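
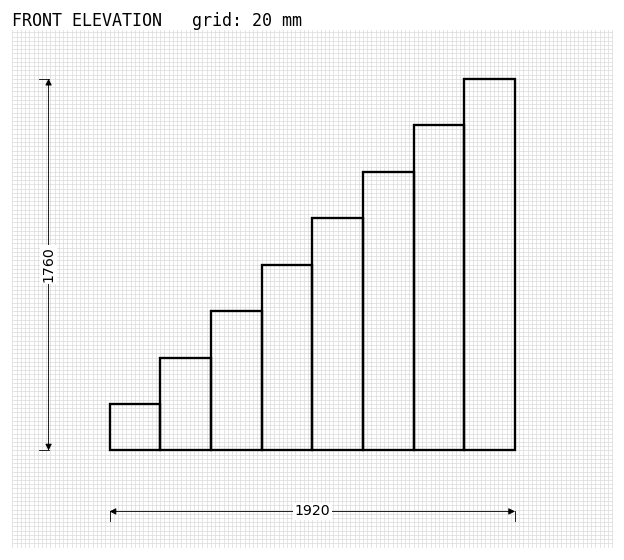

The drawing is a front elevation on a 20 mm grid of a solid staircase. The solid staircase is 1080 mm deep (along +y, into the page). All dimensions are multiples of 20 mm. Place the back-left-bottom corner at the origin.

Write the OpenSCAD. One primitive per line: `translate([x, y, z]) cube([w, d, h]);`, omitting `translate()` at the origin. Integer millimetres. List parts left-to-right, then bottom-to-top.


cube([240, 1080, 220]);
translate([240, 0, 0]) cube([240, 1080, 440]);
translate([480, 0, 0]) cube([240, 1080, 660]);
translate([720, 0, 0]) cube([240, 1080, 880]);
translate([960, 0, 0]) cube([240, 1080, 1100]);
translate([1200, 0, 0]) cube([240, 1080, 1320]);
translate([1440, 0, 0]) cube([240, 1080, 1540]);
translate([1680, 0, 0]) cube([240, 1080, 1760]);


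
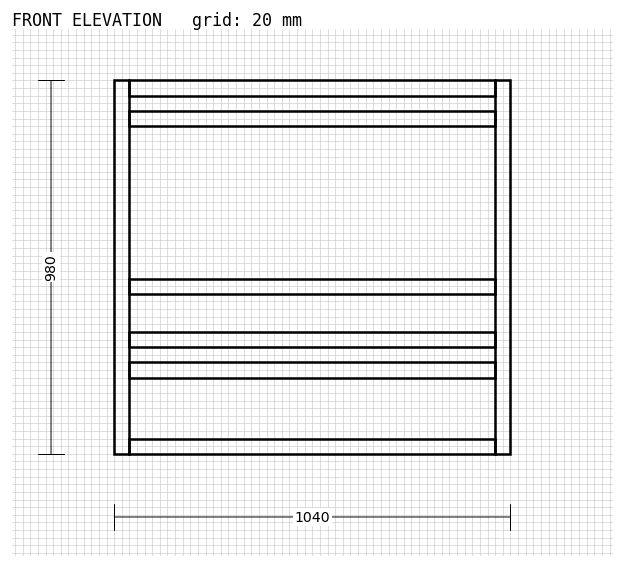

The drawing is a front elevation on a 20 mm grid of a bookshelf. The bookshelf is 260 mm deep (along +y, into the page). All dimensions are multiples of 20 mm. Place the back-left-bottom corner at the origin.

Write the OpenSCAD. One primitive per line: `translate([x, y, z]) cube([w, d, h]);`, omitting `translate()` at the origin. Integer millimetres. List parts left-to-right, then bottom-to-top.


cube([40, 260, 980]);
translate([40, 0, 0]) cube([960, 260, 40]);
translate([40, 0, 200]) cube([960, 260, 40]);
translate([40, 0, 280]) cube([960, 260, 40]);
translate([40, 0, 420]) cube([960, 260, 40]);
translate([40, 0, 860]) cube([960, 260, 40]);
translate([40, 0, 940]) cube([960, 260, 40]);
translate([1000, 0, 0]) cube([40, 260, 980]);


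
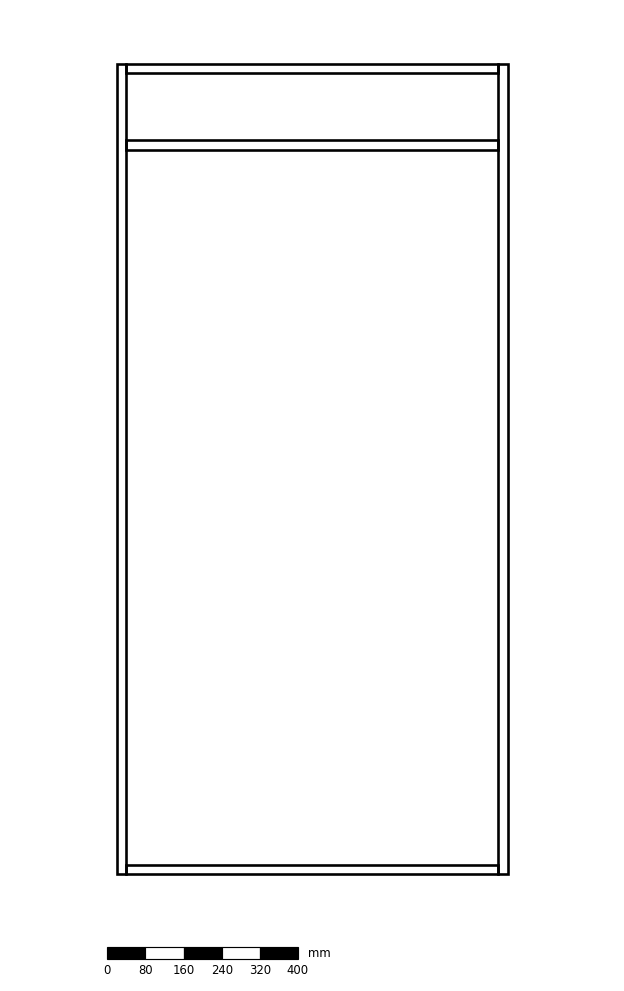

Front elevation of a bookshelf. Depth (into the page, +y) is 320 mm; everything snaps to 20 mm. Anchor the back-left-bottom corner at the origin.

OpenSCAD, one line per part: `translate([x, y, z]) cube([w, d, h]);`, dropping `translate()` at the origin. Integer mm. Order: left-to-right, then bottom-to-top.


cube([20, 320, 1700]);
translate([20, 0, 0]) cube([780, 320, 20]);
translate([20, 0, 1520]) cube([780, 320, 20]);
translate([20, 0, 1680]) cube([780, 320, 20]);
translate([800, 0, 0]) cube([20, 320, 1700]);


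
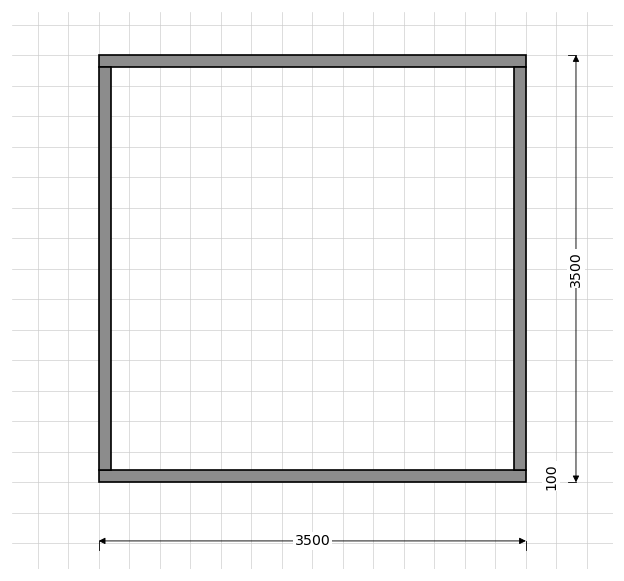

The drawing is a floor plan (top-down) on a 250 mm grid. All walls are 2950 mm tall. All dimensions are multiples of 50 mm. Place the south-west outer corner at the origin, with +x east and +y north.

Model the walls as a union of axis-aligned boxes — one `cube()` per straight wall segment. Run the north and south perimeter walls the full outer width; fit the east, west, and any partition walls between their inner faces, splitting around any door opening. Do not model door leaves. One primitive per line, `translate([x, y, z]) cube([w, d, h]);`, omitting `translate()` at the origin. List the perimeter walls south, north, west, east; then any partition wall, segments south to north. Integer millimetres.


cube([3500, 100, 2950]);
translate([0, 3400, 0]) cube([3500, 100, 2950]);
translate([0, 100, 0]) cube([100, 3300, 2950]);
translate([3400, 100, 0]) cube([100, 3300, 2950]);


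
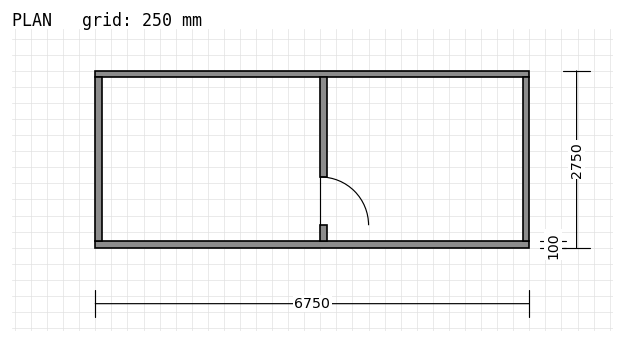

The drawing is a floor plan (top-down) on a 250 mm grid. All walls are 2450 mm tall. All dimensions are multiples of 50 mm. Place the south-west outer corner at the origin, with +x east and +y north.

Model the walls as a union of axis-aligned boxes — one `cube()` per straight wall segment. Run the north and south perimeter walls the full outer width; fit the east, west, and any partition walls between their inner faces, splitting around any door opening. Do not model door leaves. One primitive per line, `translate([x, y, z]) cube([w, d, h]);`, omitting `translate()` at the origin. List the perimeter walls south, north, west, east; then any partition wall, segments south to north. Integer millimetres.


cube([6750, 100, 2450]);
translate([0, 2650, 0]) cube([6750, 100, 2450]);
translate([0, 100, 0]) cube([100, 2550, 2450]);
translate([6650, 100, 0]) cube([100, 2550, 2450]);
translate([3500, 100, 0]) cube([100, 250, 2450]);
translate([3500, 1100, 0]) cube([100, 1550, 2450]);


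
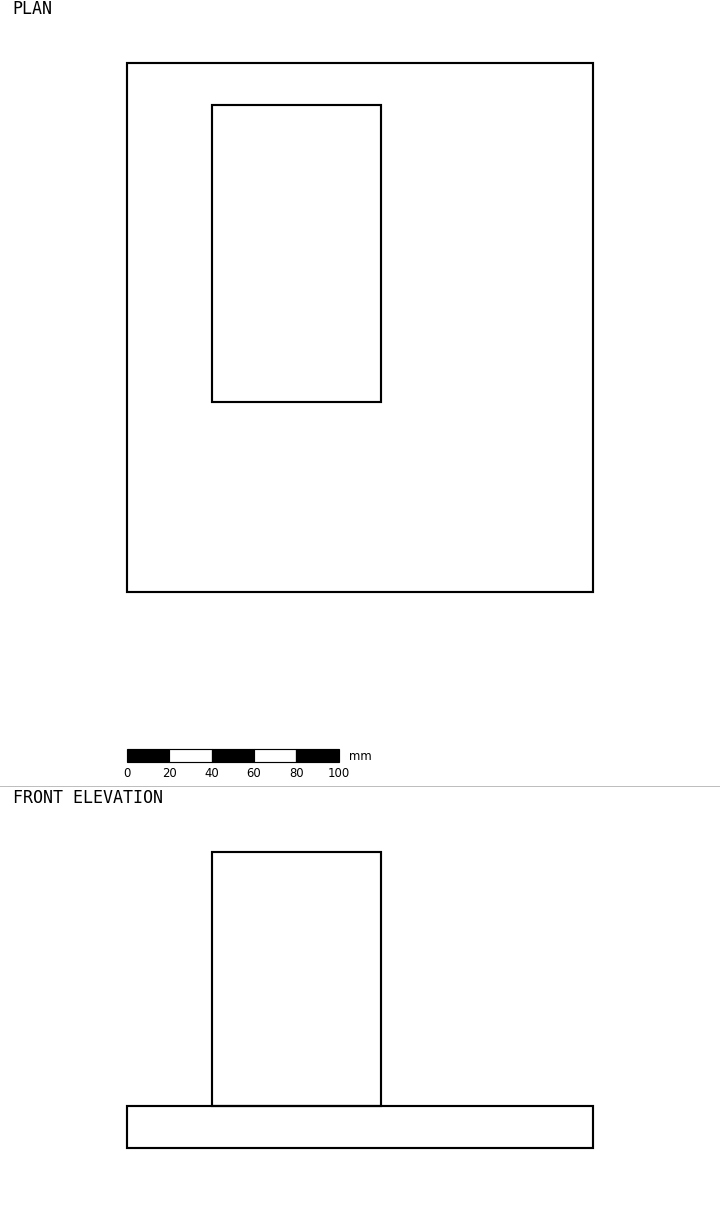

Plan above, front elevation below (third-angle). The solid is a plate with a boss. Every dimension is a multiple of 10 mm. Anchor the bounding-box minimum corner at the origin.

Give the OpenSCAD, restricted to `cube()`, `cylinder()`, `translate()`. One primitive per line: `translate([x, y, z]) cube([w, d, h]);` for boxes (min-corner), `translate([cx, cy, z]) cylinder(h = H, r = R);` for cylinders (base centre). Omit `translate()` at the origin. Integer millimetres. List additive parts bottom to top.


cube([220, 250, 20]);
translate([40, 90, 20]) cube([80, 140, 120]);


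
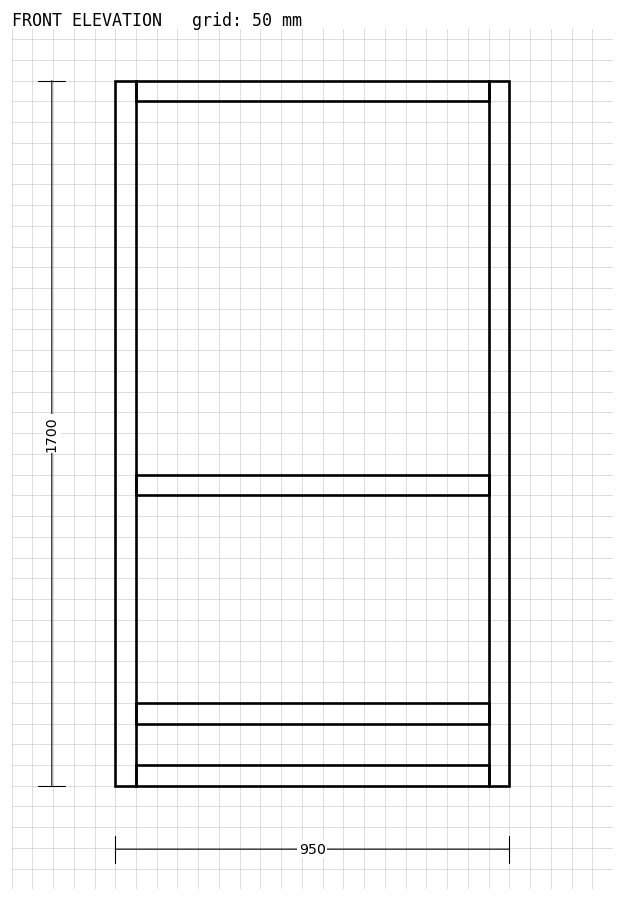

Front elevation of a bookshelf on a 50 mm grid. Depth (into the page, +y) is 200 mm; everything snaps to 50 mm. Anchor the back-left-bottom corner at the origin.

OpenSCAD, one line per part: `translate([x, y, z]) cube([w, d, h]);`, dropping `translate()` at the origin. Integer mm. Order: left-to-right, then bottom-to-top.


cube([50, 200, 1700]);
translate([50, 0, 0]) cube([850, 200, 50]);
translate([50, 0, 150]) cube([850, 200, 50]);
translate([50, 0, 700]) cube([850, 200, 50]);
translate([50, 0, 1650]) cube([850, 200, 50]);
translate([900, 0, 0]) cube([50, 200, 1700]);


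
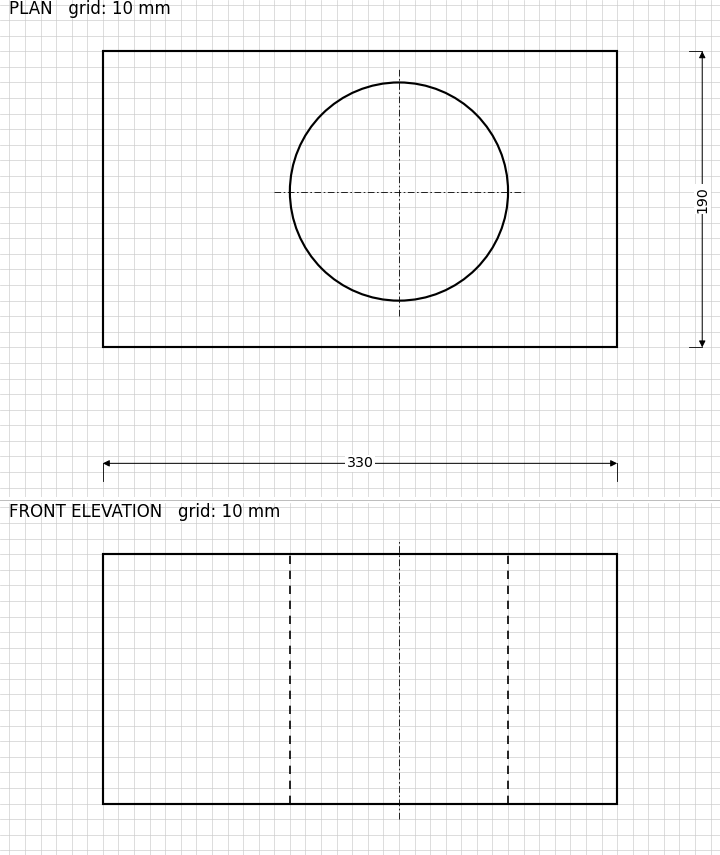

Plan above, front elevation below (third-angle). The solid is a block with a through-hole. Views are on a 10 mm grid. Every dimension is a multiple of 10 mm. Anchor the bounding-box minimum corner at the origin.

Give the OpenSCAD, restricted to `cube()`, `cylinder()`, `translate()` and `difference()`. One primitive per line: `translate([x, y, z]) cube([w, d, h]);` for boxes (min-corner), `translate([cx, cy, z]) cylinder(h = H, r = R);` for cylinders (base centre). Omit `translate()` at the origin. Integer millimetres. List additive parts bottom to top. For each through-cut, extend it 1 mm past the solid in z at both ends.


difference() {
  cube([330, 190, 160]);
  translate([190, 100, -1]) cylinder(h = 162, r = 70);
}


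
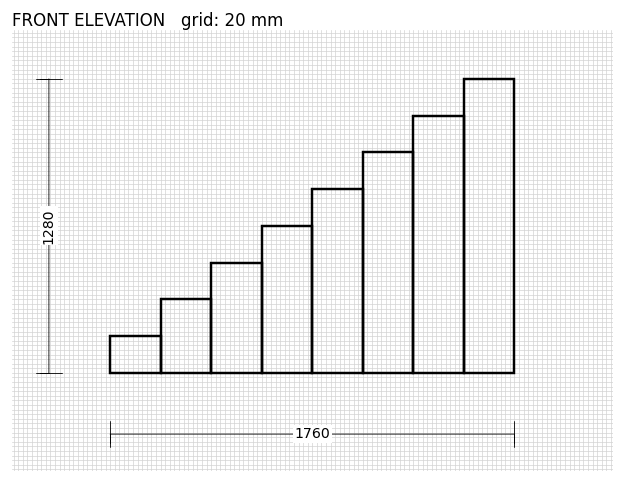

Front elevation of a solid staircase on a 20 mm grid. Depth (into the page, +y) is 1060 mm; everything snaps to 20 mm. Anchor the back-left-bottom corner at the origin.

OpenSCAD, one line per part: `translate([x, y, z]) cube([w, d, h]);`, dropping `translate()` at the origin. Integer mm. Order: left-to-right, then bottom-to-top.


cube([220, 1060, 160]);
translate([220, 0, 0]) cube([220, 1060, 320]);
translate([440, 0, 0]) cube([220, 1060, 480]);
translate([660, 0, 0]) cube([220, 1060, 640]);
translate([880, 0, 0]) cube([220, 1060, 800]);
translate([1100, 0, 0]) cube([220, 1060, 960]);
translate([1320, 0, 0]) cube([220, 1060, 1120]);
translate([1540, 0, 0]) cube([220, 1060, 1280]);


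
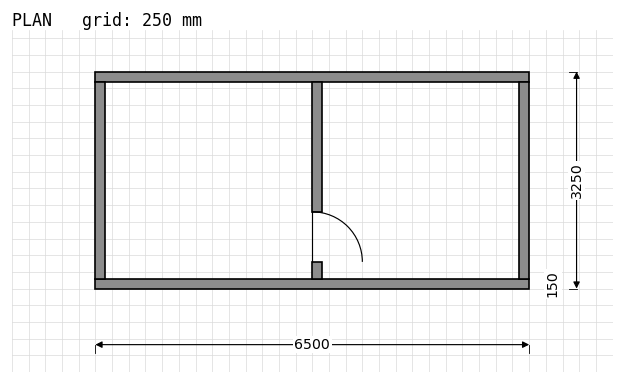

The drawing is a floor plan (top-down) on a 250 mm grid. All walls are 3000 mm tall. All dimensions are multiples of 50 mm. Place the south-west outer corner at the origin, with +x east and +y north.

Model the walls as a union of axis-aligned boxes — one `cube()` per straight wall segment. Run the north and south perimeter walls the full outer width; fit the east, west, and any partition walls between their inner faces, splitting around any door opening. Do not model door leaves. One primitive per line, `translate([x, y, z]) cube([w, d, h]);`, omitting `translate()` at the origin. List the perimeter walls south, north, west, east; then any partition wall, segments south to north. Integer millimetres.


cube([6500, 150, 3000]);
translate([0, 3100, 0]) cube([6500, 150, 3000]);
translate([0, 150, 0]) cube([150, 2950, 3000]);
translate([6350, 150, 0]) cube([150, 2950, 3000]);
translate([3250, 150, 0]) cube([150, 250, 3000]);
translate([3250, 1150, 0]) cube([150, 1950, 3000]);


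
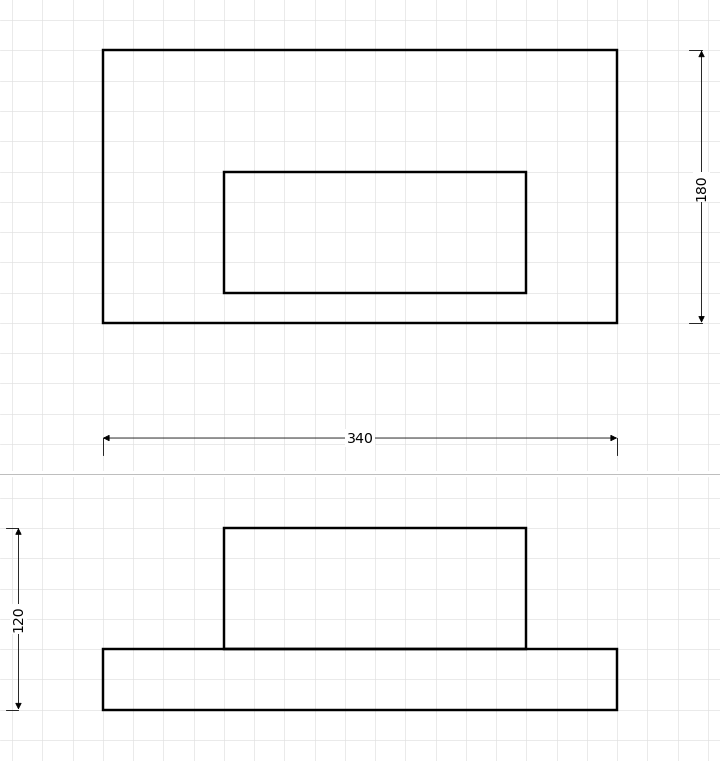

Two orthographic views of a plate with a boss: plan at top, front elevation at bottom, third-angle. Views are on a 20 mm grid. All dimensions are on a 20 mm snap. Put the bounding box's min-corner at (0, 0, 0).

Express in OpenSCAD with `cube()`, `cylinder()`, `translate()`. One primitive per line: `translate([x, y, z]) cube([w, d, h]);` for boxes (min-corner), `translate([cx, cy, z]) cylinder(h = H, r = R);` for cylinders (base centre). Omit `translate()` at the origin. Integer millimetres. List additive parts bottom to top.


cube([340, 180, 40]);
translate([80, 20, 40]) cube([200, 80, 80]);


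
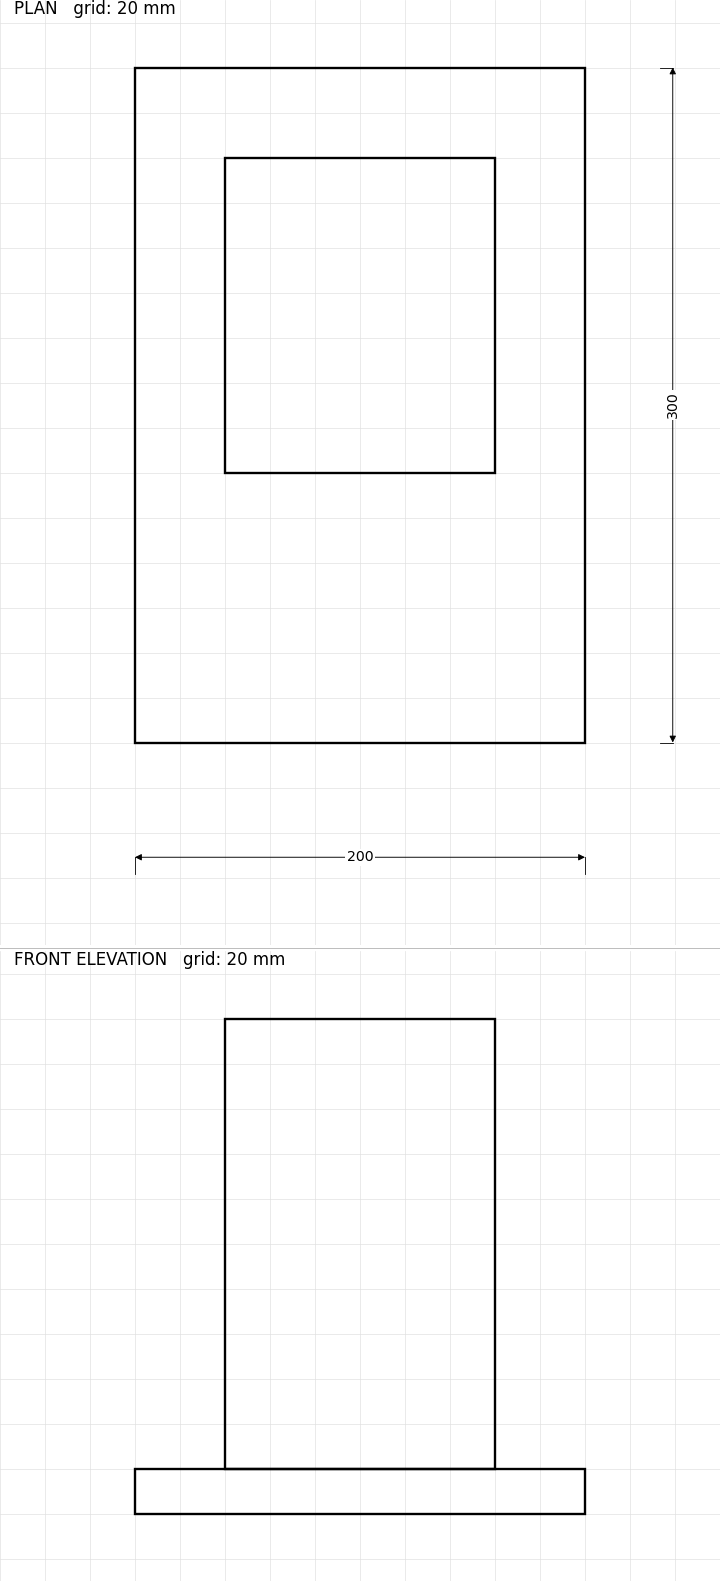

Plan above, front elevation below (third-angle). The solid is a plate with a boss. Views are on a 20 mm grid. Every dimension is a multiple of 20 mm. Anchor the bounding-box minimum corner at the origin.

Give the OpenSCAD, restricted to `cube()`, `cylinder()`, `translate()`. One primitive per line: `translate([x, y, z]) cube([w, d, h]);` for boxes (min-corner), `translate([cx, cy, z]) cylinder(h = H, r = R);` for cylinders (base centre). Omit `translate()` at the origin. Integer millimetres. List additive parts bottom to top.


cube([200, 300, 20]);
translate([40, 120, 20]) cube([120, 140, 200]);


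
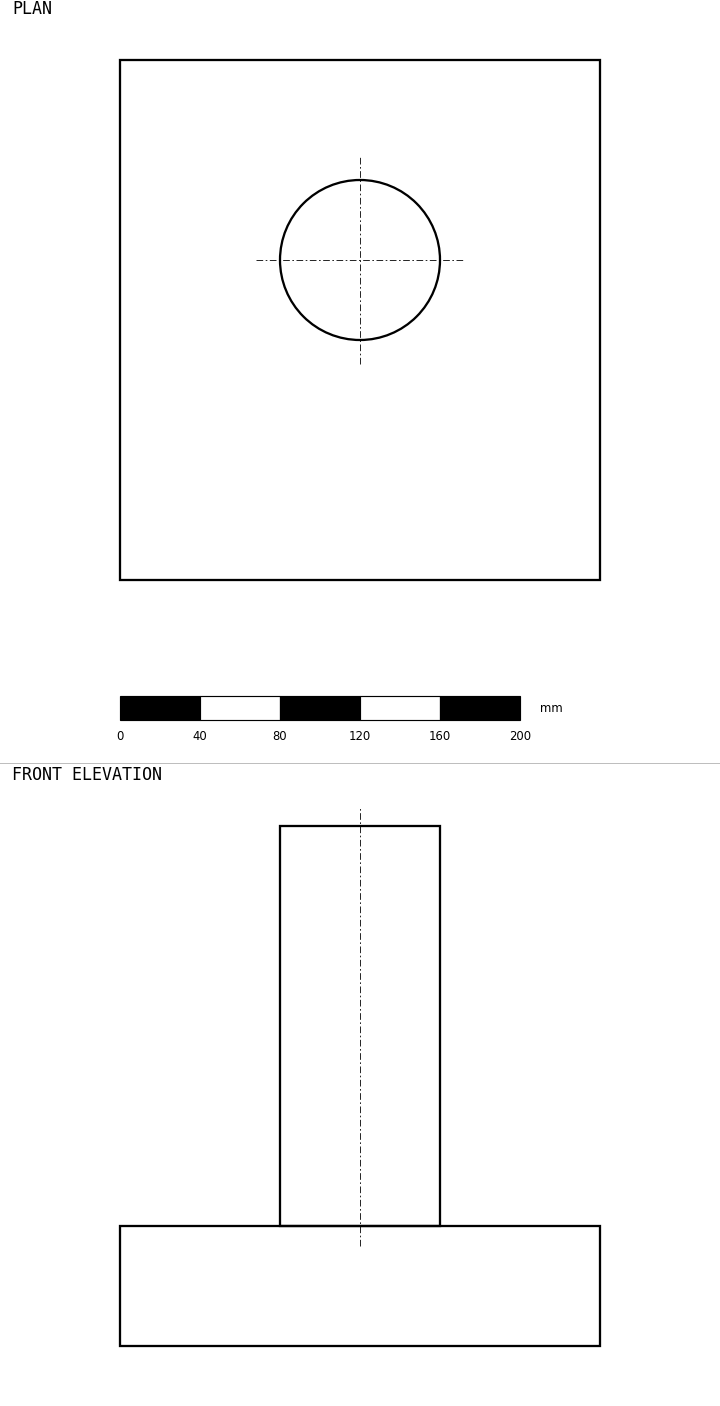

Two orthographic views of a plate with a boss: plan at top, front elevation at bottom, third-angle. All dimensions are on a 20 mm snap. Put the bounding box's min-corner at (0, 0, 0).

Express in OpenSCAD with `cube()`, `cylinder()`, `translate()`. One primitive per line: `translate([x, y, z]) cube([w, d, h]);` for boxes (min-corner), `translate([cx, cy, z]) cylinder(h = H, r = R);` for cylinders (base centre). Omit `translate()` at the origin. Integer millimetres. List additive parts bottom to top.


cube([240, 260, 60]);
translate([120, 160, 60]) cylinder(h = 200, r = 40);


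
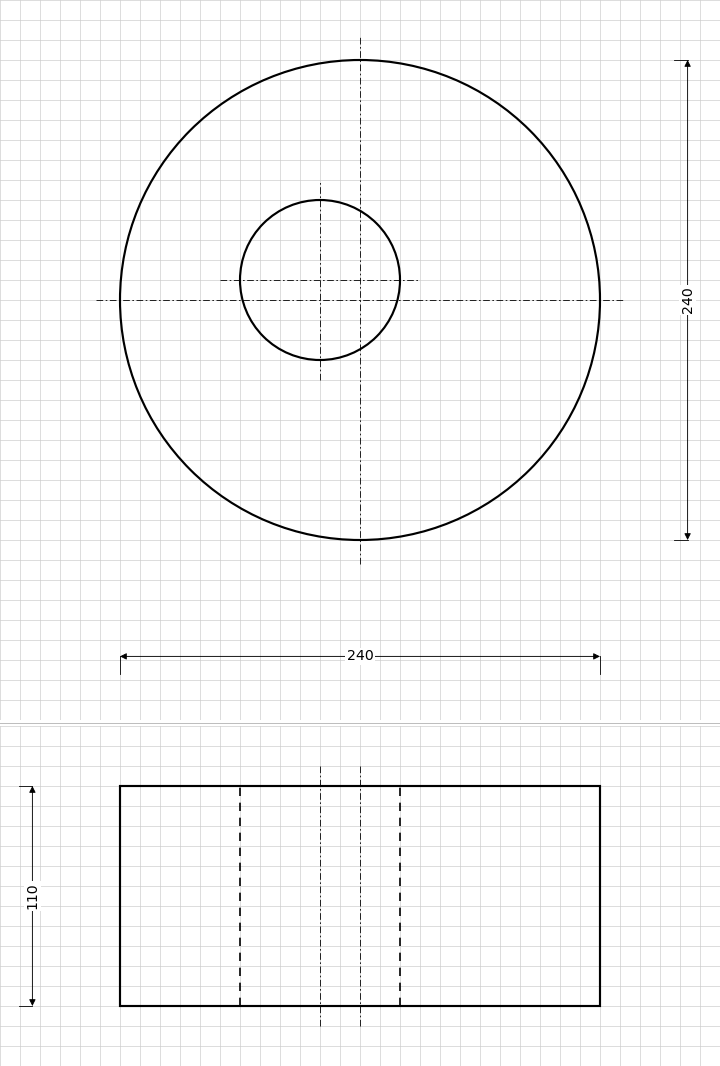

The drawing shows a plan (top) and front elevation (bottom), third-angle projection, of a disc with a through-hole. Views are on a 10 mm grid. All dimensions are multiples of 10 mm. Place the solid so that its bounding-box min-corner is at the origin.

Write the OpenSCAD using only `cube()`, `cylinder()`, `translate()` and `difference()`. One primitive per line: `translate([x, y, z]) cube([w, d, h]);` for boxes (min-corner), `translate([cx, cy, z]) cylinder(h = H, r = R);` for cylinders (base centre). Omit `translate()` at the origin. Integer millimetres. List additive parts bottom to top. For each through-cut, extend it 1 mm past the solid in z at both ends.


difference() {
  translate([120, 120, 0]) cylinder(h = 110, r = 120);
  translate([100, 130, -1]) cylinder(h = 112, r = 40);
}


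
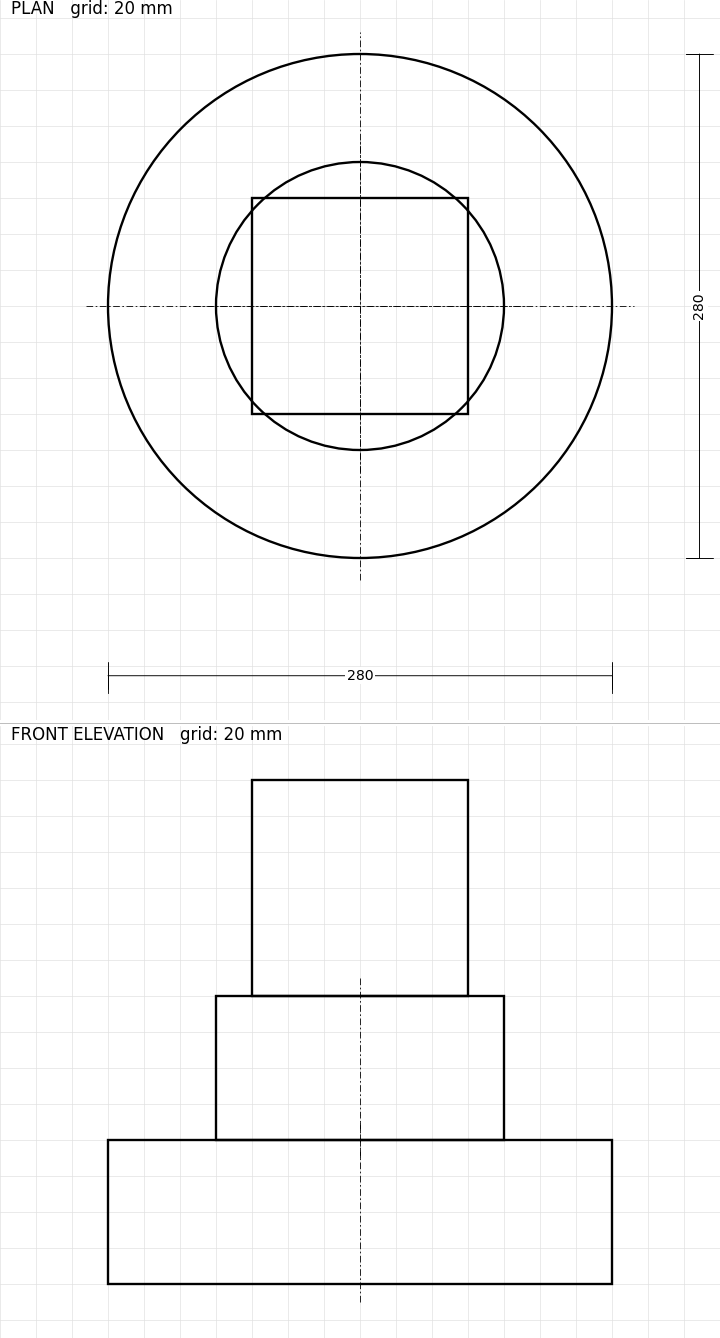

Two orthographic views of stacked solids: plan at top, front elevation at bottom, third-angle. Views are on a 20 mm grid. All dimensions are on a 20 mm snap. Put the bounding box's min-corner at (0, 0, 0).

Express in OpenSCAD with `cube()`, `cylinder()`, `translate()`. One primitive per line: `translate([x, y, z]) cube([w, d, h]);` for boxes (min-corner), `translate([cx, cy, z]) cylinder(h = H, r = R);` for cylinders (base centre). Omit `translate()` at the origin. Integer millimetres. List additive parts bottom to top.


translate([140, 140, 0]) cylinder(h = 80, r = 140);
translate([140, 140, 80]) cylinder(h = 80, r = 80);
translate([80, 80, 160]) cube([120, 120, 120]);


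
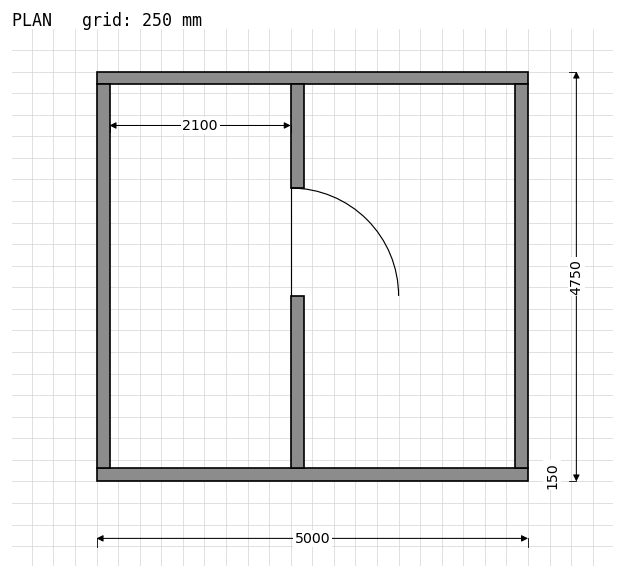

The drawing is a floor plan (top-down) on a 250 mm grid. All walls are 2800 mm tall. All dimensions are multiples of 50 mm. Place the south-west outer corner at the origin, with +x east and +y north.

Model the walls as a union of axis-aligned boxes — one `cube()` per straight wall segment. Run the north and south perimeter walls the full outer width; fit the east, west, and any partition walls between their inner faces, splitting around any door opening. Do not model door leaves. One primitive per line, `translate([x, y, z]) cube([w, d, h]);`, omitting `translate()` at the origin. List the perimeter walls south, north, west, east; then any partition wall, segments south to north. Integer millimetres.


cube([5000, 150, 2800]);
translate([0, 4600, 0]) cube([5000, 150, 2800]);
translate([0, 150, 0]) cube([150, 4450, 2800]);
translate([4850, 150, 0]) cube([150, 4450, 2800]);
translate([2250, 150, 0]) cube([150, 2000, 2800]);
translate([2250, 3400, 0]) cube([150, 1200, 2800]);


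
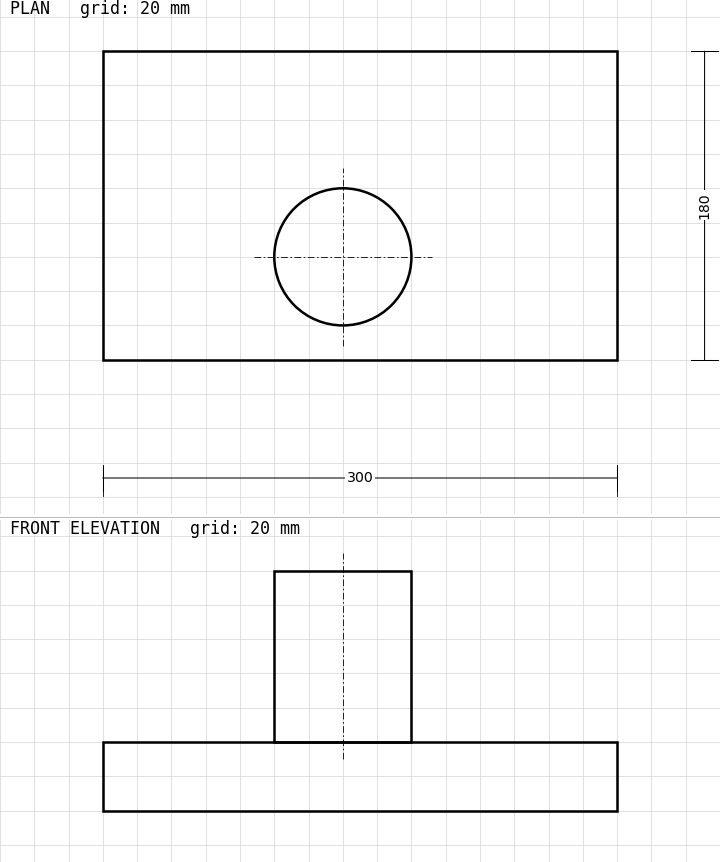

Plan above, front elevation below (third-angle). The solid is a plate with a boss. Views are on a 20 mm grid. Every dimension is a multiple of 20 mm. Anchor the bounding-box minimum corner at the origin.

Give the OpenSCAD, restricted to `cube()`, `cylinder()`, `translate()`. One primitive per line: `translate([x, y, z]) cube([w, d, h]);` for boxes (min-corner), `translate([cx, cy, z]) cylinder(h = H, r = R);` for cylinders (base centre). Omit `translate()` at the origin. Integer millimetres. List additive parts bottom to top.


cube([300, 180, 40]);
translate([140, 60, 40]) cylinder(h = 100, r = 40);


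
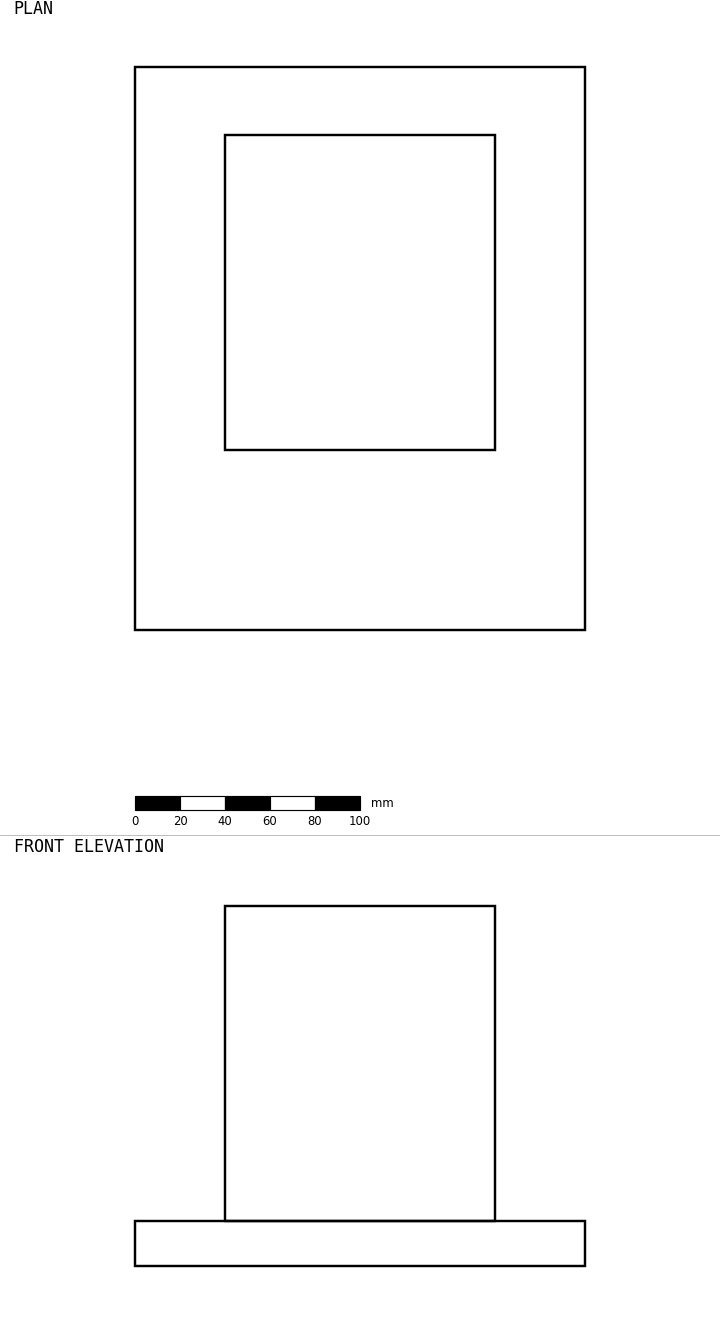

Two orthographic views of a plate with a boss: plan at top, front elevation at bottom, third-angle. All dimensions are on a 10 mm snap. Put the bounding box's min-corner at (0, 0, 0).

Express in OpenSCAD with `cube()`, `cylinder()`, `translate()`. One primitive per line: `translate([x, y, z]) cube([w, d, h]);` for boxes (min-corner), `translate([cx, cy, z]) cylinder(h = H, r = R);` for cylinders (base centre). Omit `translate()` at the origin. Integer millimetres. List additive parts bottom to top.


cube([200, 250, 20]);
translate([40, 80, 20]) cube([120, 140, 140]);


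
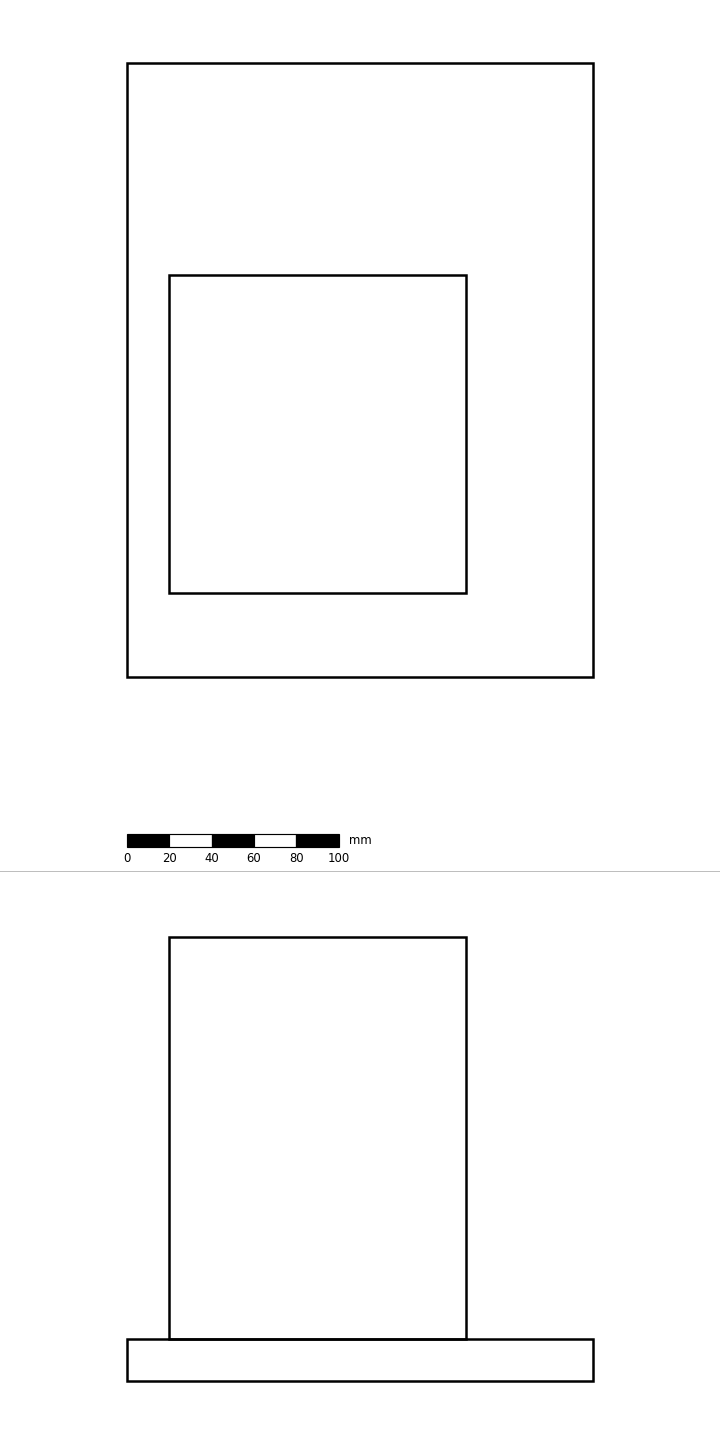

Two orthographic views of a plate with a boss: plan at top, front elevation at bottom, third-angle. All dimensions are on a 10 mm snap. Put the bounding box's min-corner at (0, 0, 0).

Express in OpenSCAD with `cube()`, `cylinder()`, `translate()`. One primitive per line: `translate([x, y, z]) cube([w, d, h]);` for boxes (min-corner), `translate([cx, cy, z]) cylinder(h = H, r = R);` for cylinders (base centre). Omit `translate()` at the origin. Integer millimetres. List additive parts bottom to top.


cube([220, 290, 20]);
translate([20, 40, 20]) cube([140, 150, 190]);


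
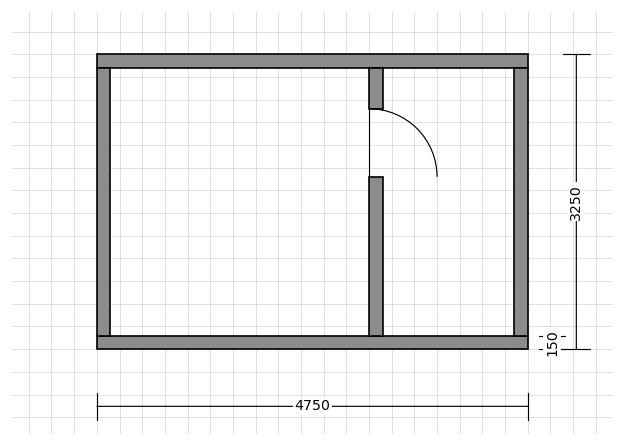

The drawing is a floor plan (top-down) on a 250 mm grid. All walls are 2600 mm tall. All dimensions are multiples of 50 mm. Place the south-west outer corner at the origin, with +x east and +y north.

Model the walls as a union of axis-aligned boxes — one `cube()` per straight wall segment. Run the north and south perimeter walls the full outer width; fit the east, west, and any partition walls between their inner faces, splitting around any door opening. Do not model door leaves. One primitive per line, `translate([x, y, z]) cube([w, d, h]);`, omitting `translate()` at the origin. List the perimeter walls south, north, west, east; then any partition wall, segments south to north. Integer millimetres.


cube([4750, 150, 2600]);
translate([0, 3100, 0]) cube([4750, 150, 2600]);
translate([0, 150, 0]) cube([150, 2950, 2600]);
translate([4600, 150, 0]) cube([150, 2950, 2600]);
translate([3000, 150, 0]) cube([150, 1750, 2600]);
translate([3000, 2650, 0]) cube([150, 450, 2600]);


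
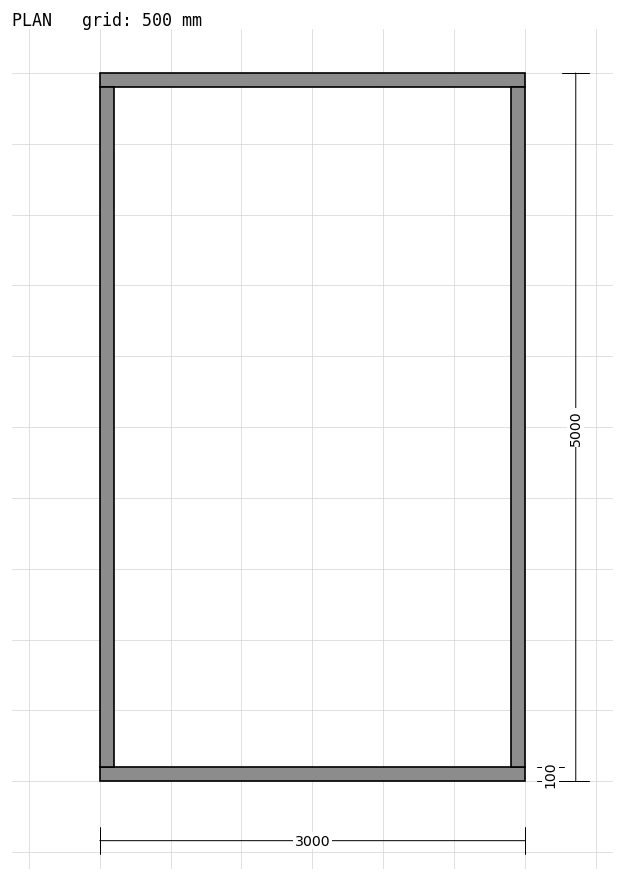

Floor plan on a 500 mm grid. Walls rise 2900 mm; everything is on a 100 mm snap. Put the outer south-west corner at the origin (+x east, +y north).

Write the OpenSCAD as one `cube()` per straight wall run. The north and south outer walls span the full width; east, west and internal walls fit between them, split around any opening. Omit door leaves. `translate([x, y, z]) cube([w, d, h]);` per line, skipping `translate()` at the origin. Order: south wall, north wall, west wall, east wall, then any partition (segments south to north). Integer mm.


cube([3000, 100, 2900]);
translate([0, 4900, 0]) cube([3000, 100, 2900]);
translate([0, 100, 0]) cube([100, 4800, 2900]);
translate([2900, 100, 0]) cube([100, 4800, 2900]);


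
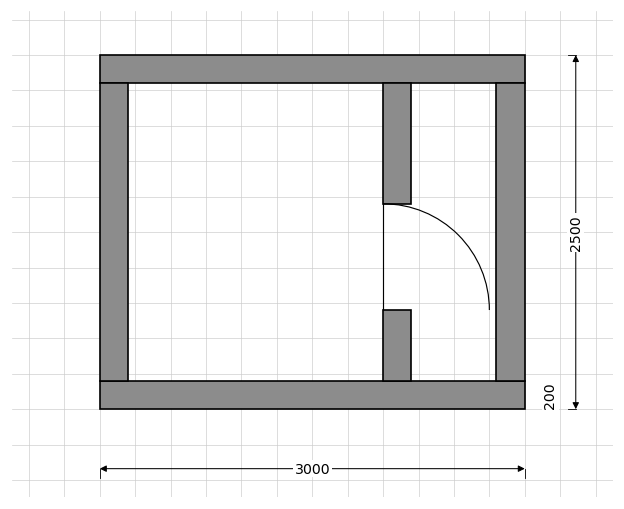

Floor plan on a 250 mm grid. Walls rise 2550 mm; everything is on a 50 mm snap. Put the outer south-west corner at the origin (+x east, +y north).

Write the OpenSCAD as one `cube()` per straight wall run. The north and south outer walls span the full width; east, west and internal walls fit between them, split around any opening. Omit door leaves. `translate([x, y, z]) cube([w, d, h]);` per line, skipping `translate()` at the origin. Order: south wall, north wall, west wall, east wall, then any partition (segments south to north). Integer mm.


cube([3000, 200, 2550]);
translate([0, 2300, 0]) cube([3000, 200, 2550]);
translate([0, 200, 0]) cube([200, 2100, 2550]);
translate([2800, 200, 0]) cube([200, 2100, 2550]);
translate([2000, 200, 0]) cube([200, 500, 2550]);
translate([2000, 1450, 0]) cube([200, 850, 2550]);


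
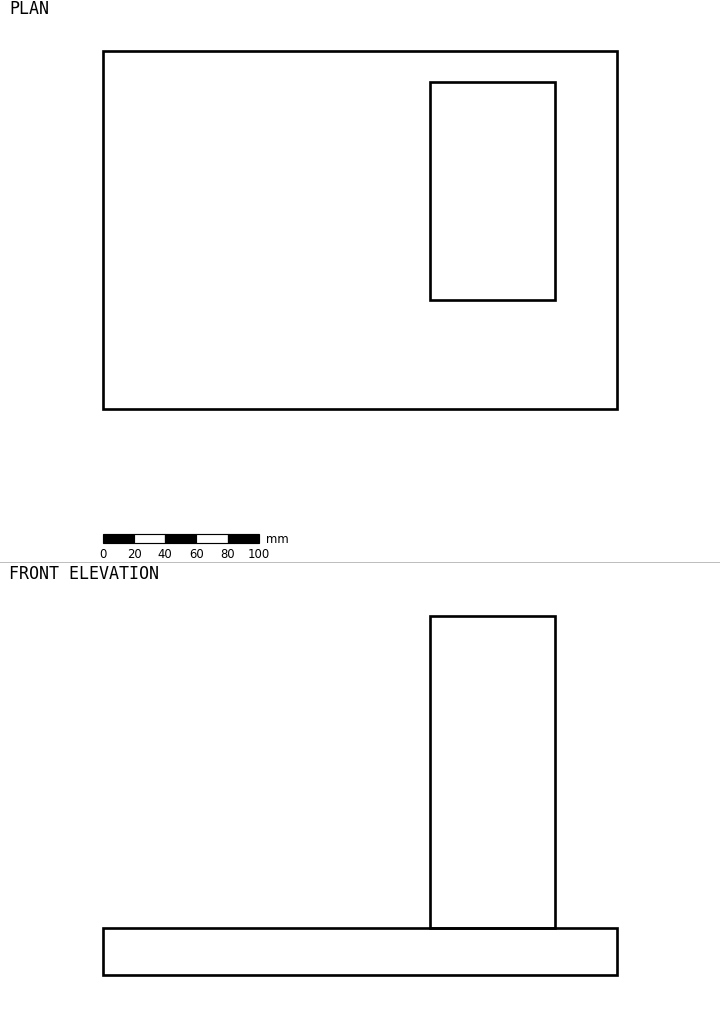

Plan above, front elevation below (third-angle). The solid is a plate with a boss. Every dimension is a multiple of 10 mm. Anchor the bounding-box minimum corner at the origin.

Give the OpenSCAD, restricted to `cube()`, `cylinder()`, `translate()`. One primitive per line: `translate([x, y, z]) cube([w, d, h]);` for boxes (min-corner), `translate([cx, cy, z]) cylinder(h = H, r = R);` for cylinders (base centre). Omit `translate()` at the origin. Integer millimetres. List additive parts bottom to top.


cube([330, 230, 30]);
translate([210, 70, 30]) cube([80, 140, 200]);


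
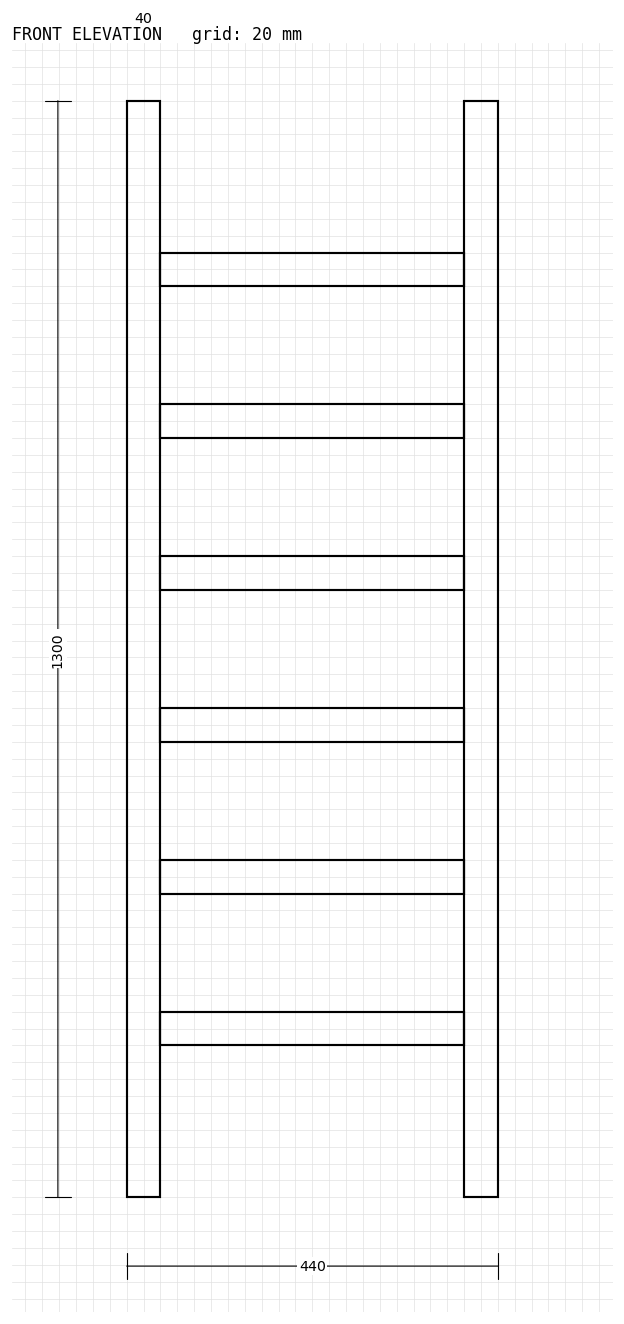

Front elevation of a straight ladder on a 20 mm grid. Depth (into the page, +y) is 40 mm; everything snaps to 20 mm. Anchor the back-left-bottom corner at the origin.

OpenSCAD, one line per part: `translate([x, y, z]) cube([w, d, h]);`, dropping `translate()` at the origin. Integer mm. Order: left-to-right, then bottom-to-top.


cube([40, 40, 1300]);
translate([40, 0, 180]) cube([360, 40, 40]);
translate([40, 0, 360]) cube([360, 40, 40]);
translate([40, 0, 540]) cube([360, 40, 40]);
translate([40, 0, 720]) cube([360, 40, 40]);
translate([40, 0, 900]) cube([360, 40, 40]);
translate([40, 0, 1080]) cube([360, 40, 40]);
translate([400, 0, 0]) cube([40, 40, 1300]);


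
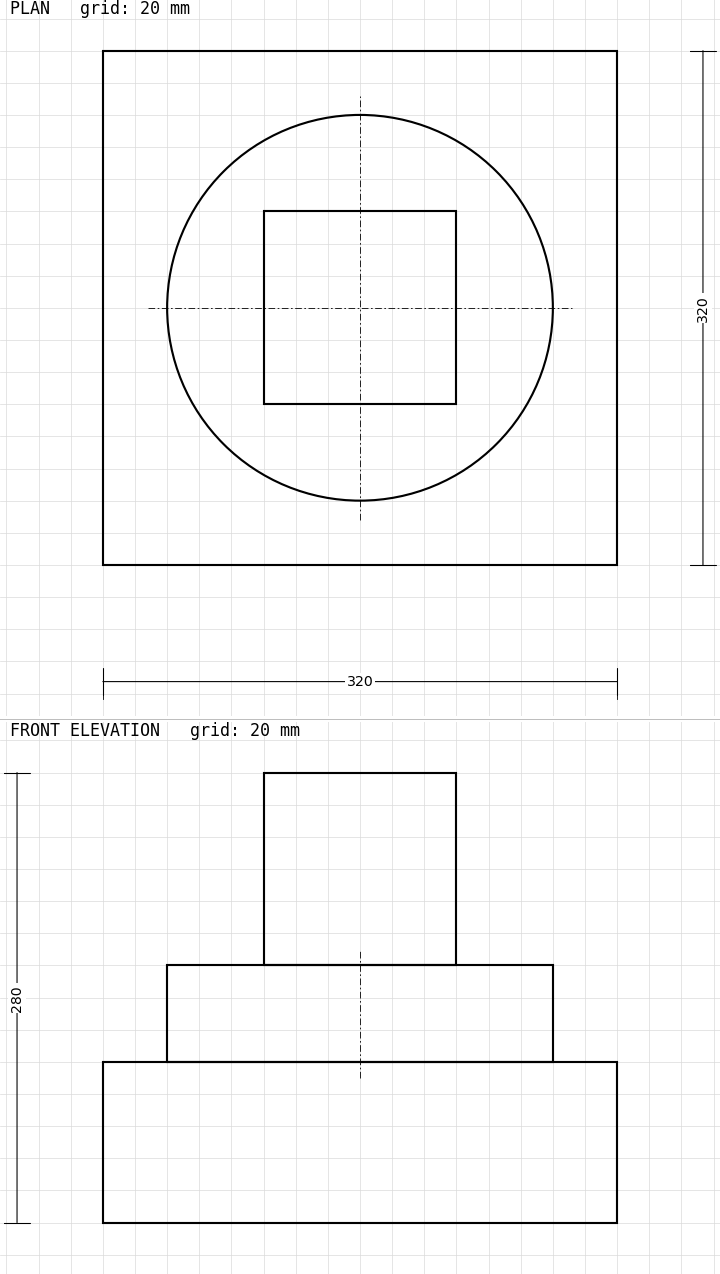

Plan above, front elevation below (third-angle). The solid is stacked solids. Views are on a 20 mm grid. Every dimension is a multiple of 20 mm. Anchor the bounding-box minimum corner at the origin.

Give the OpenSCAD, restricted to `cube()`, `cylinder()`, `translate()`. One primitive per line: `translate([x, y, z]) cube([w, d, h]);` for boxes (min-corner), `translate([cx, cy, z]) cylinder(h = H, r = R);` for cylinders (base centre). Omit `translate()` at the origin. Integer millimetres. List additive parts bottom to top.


cube([320, 320, 100]);
translate([160, 160, 100]) cylinder(h = 60, r = 120);
translate([100, 100, 160]) cube([120, 120, 120]);


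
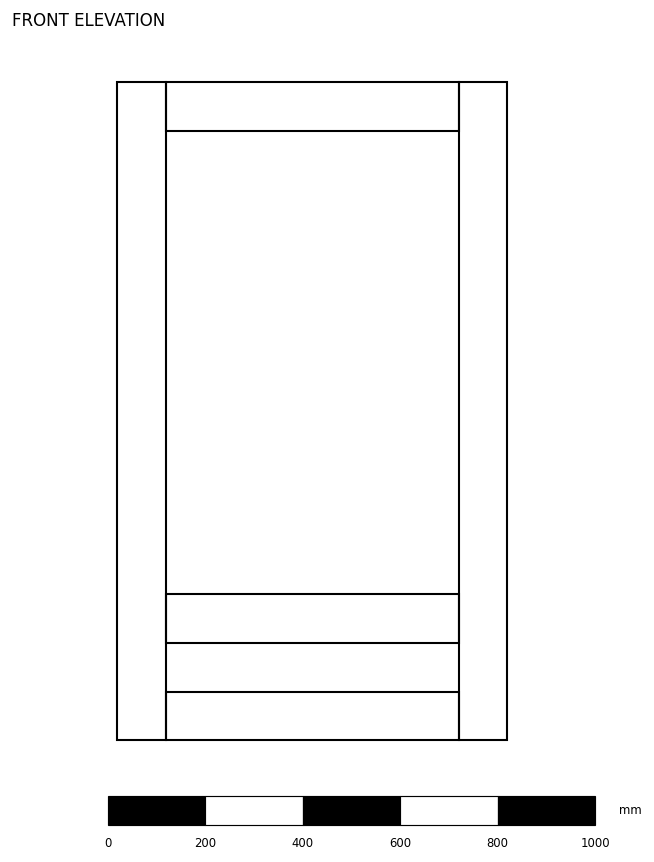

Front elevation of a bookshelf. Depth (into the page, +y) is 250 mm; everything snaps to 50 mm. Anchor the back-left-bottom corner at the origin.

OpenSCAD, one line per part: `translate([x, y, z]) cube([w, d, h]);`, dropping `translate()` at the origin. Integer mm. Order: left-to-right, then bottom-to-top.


cube([100, 250, 1350]);
translate([100, 0, 0]) cube([600, 250, 100]);
translate([100, 0, 200]) cube([600, 250, 100]);
translate([100, 0, 1250]) cube([600, 250, 100]);
translate([700, 0, 0]) cube([100, 250, 1350]);


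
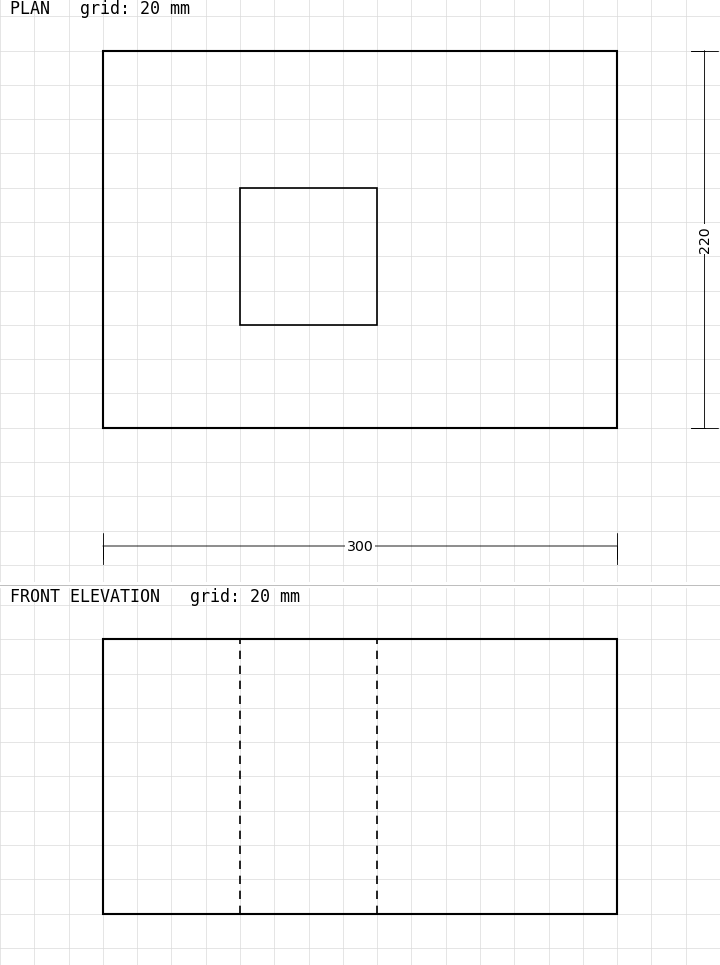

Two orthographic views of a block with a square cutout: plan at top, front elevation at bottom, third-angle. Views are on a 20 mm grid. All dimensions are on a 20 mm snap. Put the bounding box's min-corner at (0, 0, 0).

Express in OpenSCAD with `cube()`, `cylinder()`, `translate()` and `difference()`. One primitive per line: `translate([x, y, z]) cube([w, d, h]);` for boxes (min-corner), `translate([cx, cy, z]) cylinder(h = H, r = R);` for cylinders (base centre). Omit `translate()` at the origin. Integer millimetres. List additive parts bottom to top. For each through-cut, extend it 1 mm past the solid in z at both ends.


difference() {
  cube([300, 220, 160]);
  translate([80, 60, -1]) cube([80, 80, 162]);
}


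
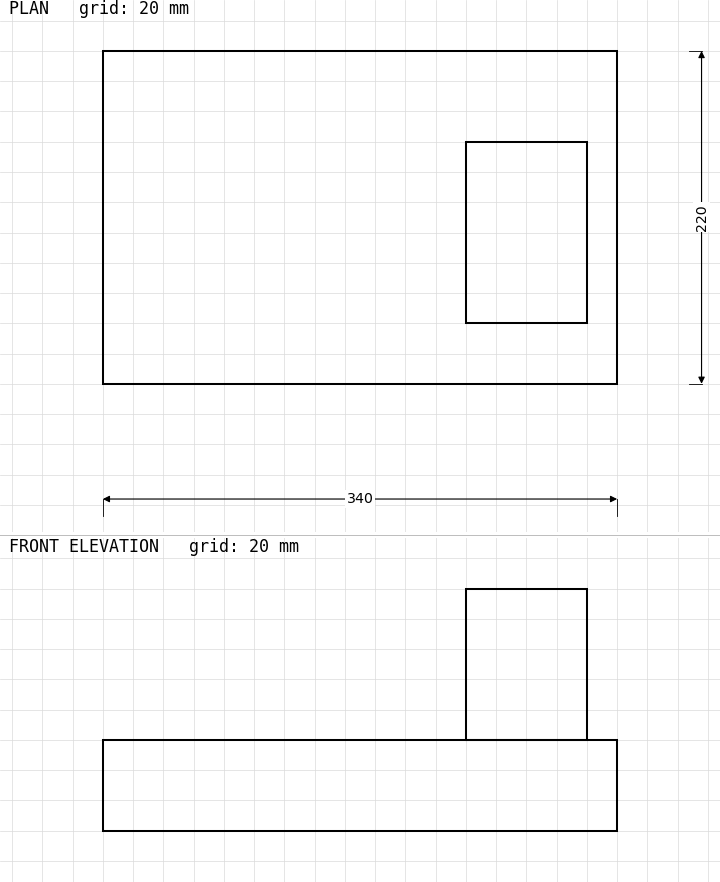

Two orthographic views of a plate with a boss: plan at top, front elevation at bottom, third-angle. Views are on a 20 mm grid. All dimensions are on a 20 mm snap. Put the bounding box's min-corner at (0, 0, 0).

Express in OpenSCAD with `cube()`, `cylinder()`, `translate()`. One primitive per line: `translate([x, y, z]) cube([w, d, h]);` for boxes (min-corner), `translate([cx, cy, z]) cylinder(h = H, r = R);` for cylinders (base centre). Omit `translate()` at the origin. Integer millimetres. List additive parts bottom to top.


cube([340, 220, 60]);
translate([240, 40, 60]) cube([80, 120, 100]);


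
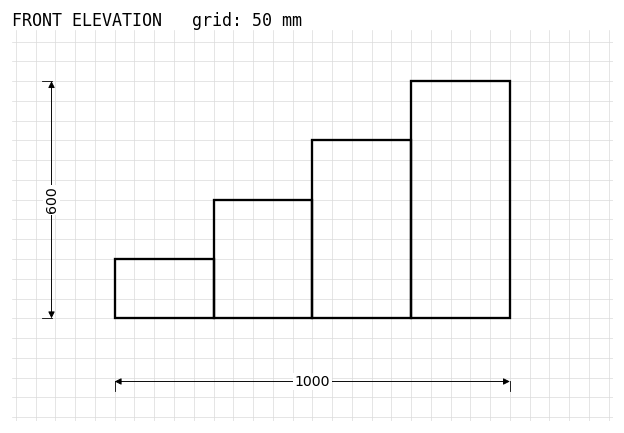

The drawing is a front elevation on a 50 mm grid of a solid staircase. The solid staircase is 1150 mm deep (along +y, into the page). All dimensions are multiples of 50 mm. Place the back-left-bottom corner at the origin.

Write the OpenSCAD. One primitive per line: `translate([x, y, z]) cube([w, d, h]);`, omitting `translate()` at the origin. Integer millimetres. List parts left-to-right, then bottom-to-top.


cube([250, 1150, 150]);
translate([250, 0, 0]) cube([250, 1150, 300]);
translate([500, 0, 0]) cube([250, 1150, 450]);
translate([750, 0, 0]) cube([250, 1150, 600]);


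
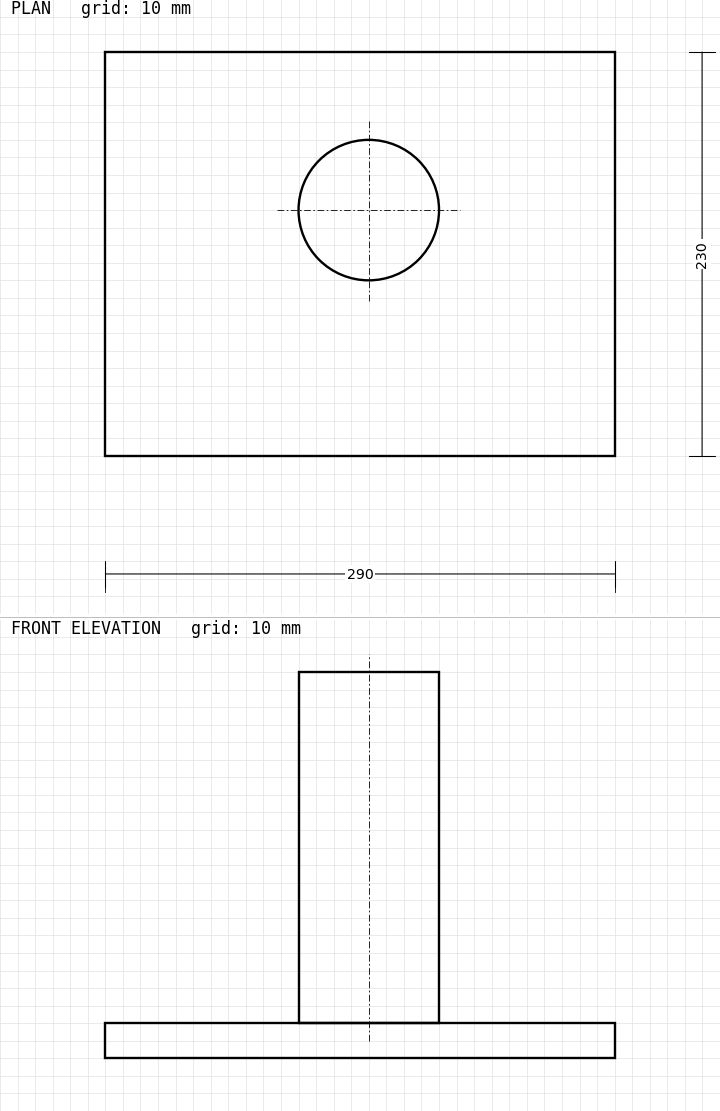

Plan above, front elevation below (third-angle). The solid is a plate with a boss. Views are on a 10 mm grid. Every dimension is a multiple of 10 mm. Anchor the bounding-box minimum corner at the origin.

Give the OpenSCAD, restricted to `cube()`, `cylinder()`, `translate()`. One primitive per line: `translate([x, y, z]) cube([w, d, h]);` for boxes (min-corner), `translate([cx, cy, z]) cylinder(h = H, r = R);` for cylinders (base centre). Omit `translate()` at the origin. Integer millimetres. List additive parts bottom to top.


cube([290, 230, 20]);
translate([150, 140, 20]) cylinder(h = 200, r = 40);


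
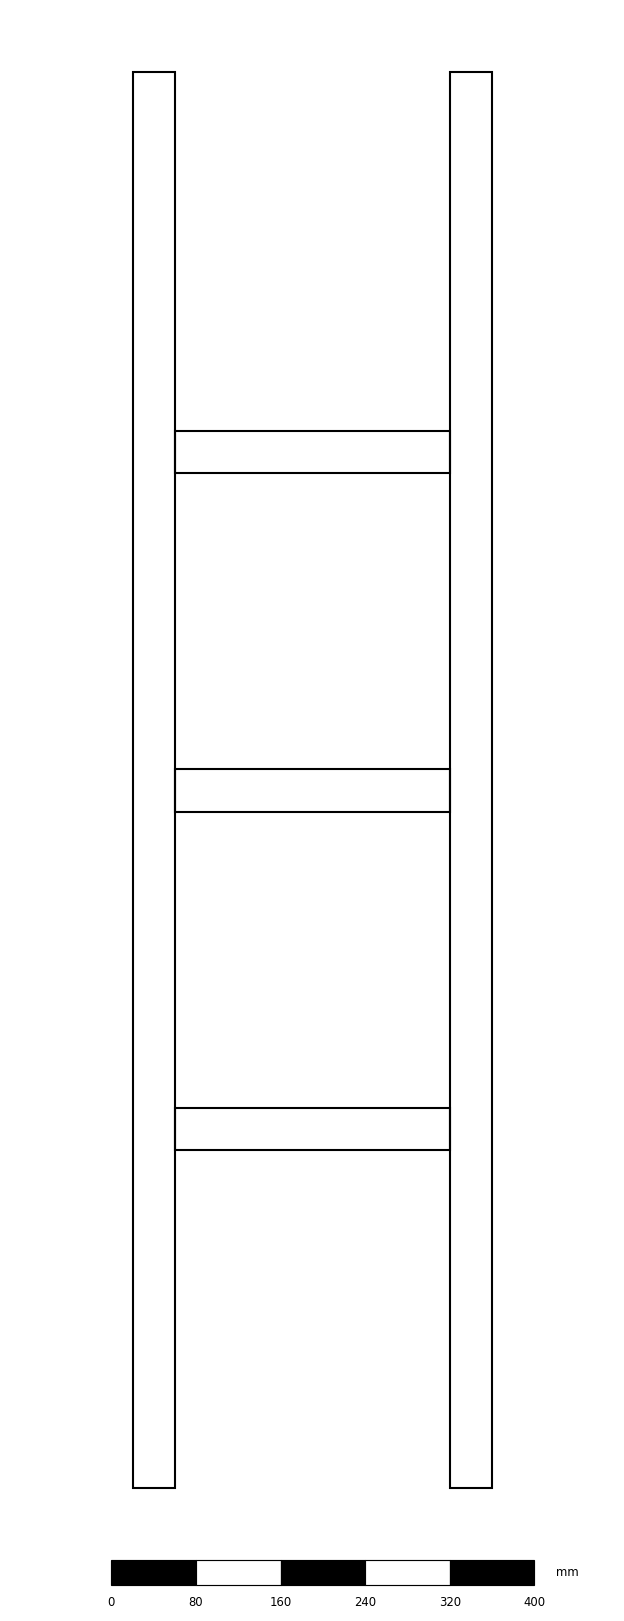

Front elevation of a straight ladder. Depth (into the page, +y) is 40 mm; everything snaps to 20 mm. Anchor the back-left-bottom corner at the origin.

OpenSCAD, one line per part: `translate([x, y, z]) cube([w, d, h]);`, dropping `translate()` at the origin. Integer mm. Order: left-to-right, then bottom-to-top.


cube([40, 40, 1340]);
translate([40, 0, 320]) cube([260, 40, 40]);
translate([40, 0, 640]) cube([260, 40, 40]);
translate([40, 0, 960]) cube([260, 40, 40]);
translate([300, 0, 0]) cube([40, 40, 1340]);


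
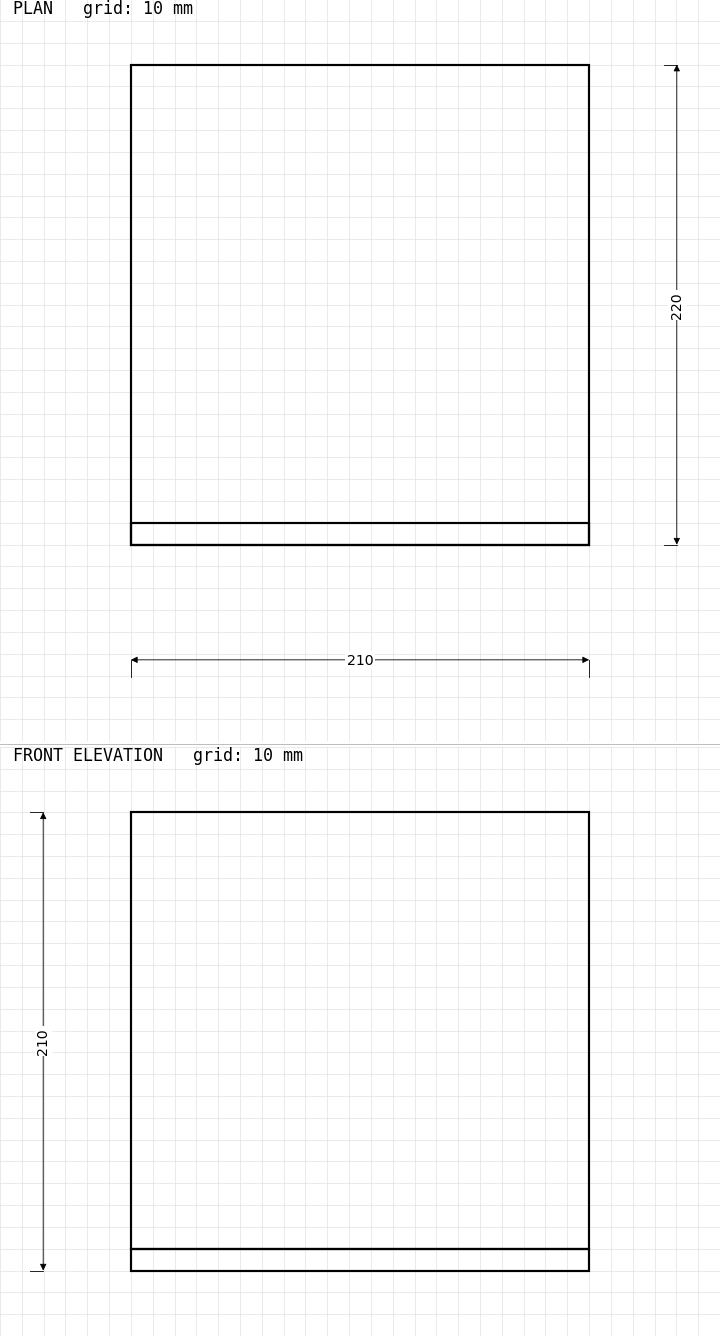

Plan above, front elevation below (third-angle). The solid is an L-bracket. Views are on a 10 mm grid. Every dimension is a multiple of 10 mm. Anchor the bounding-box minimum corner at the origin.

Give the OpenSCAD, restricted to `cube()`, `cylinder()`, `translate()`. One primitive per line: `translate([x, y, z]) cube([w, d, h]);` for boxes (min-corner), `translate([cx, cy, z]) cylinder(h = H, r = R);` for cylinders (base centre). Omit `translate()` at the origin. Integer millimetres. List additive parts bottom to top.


cube([210, 220, 10]);
translate([0, 0, 10]) cube([210, 10, 200]);


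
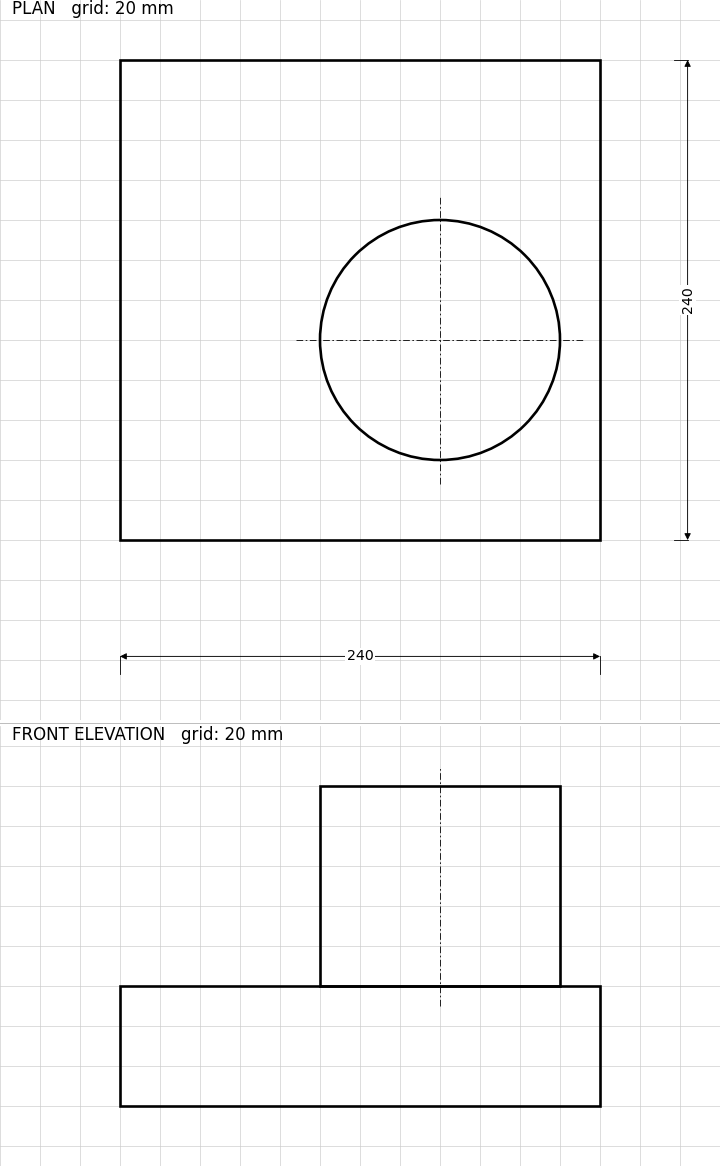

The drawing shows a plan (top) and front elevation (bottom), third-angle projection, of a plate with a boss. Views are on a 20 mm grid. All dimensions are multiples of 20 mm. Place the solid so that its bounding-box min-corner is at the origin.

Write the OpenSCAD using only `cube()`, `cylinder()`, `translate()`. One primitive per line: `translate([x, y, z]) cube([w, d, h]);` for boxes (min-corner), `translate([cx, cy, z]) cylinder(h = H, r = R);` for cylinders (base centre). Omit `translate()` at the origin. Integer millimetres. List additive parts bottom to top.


cube([240, 240, 60]);
translate([160, 100, 60]) cylinder(h = 100, r = 60);


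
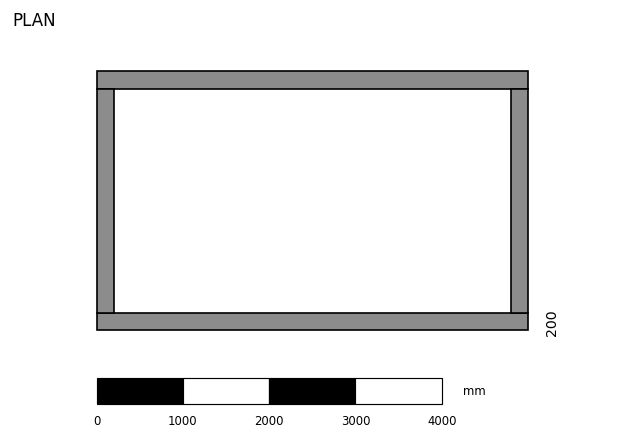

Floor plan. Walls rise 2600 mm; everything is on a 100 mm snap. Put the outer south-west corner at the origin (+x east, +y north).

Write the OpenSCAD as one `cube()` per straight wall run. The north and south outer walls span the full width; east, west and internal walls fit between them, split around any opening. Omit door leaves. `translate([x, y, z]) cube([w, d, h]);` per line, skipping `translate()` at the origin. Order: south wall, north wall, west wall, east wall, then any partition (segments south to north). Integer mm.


cube([5000, 200, 2600]);
translate([0, 2800, 0]) cube([5000, 200, 2600]);
translate([0, 200, 0]) cube([200, 2600, 2600]);
translate([4800, 200, 0]) cube([200, 2600, 2600]);


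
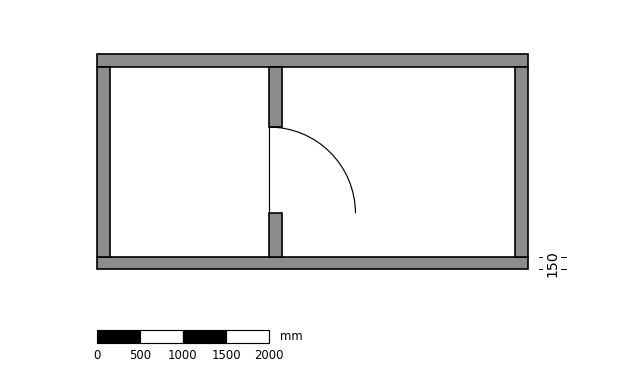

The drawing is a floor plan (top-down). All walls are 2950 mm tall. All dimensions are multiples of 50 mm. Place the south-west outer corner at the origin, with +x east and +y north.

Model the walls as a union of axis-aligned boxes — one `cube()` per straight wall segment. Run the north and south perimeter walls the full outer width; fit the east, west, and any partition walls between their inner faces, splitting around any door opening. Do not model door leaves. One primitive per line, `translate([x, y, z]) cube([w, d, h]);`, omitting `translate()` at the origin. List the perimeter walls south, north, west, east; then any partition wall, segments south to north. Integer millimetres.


cube([5000, 150, 2950]);
translate([0, 2350, 0]) cube([5000, 150, 2950]);
translate([0, 150, 0]) cube([150, 2200, 2950]);
translate([4850, 150, 0]) cube([150, 2200, 2950]);
translate([2000, 150, 0]) cube([150, 500, 2950]);
translate([2000, 1650, 0]) cube([150, 700, 2950]);


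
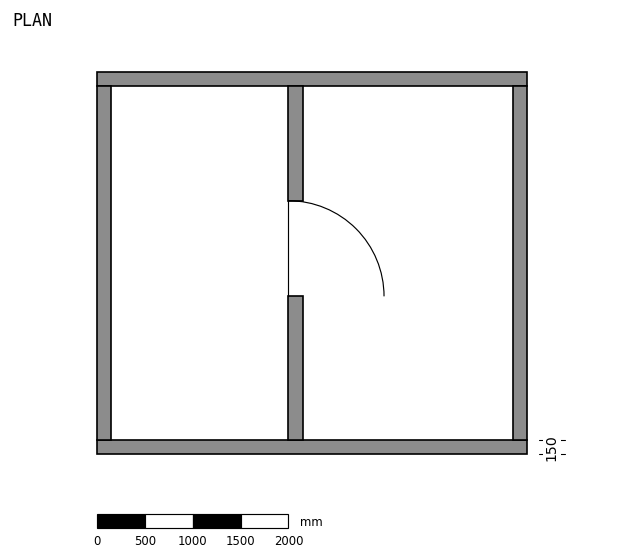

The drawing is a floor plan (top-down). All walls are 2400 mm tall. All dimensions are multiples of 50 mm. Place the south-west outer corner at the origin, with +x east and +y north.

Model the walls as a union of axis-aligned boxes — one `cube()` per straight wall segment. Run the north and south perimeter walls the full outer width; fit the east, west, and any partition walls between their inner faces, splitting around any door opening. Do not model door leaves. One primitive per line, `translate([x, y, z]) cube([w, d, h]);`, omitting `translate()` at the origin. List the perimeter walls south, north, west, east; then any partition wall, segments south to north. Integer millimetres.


cube([4500, 150, 2400]);
translate([0, 3850, 0]) cube([4500, 150, 2400]);
translate([0, 150, 0]) cube([150, 3700, 2400]);
translate([4350, 150, 0]) cube([150, 3700, 2400]);
translate([2000, 150, 0]) cube([150, 1500, 2400]);
translate([2000, 2650, 0]) cube([150, 1200, 2400]);
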